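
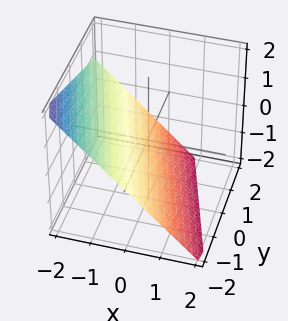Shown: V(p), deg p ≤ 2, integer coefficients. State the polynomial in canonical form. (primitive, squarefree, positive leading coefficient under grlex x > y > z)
1. deg p = 1.
2. From the axis intercepts and sections: it meets the y-axis at y = -2 (among the integer gridlines).
3. The integer polynomial consistent with all of this is the stated p.

3*x + y + 3*z + 2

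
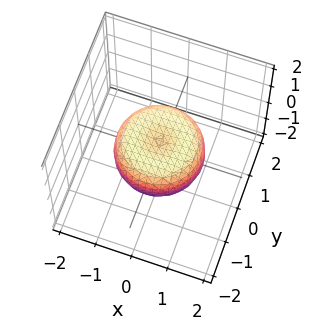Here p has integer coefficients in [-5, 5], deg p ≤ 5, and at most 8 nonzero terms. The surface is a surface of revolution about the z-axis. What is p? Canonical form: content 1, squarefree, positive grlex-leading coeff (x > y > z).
1. Degree: the shape is more complex than any degree-3 surface, so deg p = 4.
2. Symmetries: the z-axis is an axis of rotation, so x and y enter only as x² + y².
3. Checking where it meets the axes: a circular section at z = 0 has radius between 1 and 2.
4. Fitting integer coefficients to these (and the overall shape) gives p.

2*x^4 + 4*x^2*y^2 + 2*y^4 - 2*x^2 - 2*y^2 + 3*z^2 - 1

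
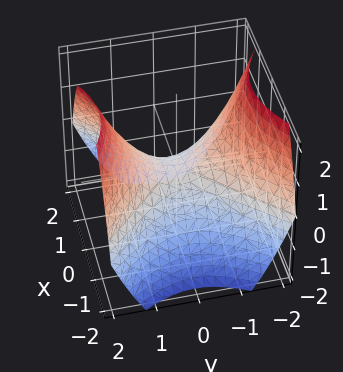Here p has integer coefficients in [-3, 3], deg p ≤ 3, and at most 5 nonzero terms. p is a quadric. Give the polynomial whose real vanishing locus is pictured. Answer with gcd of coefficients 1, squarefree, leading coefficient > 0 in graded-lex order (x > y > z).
2*x^2 - 2*y^2 + 3*z

First, deg p = 2.
Then, symmetries: it's symmetric under y → −y, forcing even powers of y; it's symmetric under x → −x, forcing even powers of x.
Then, against the integer gridlines: one x-axis crossing is at x = 0; it crosses the z-axis at the gridline z = 0.
Finally, the integer polynomial consistent with all of this is the stated p.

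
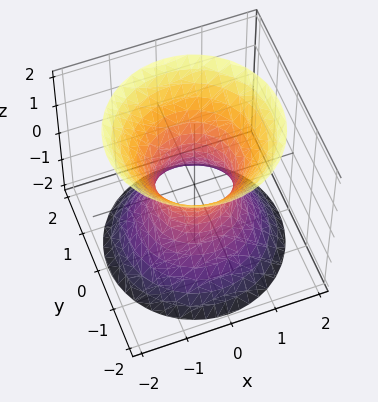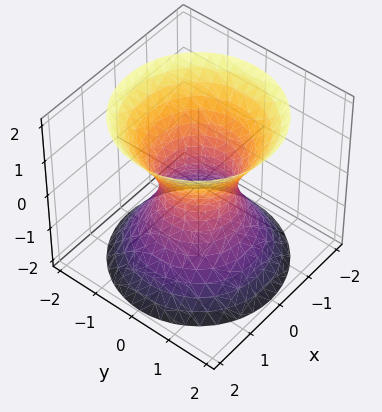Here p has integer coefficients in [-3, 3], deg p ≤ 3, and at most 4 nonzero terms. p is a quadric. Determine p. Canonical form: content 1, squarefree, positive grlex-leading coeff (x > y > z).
3*x^2 + 3*y^2 - 2*z^2 - 2

First, degree: one connected sheet with a waist; a quadric, so deg p = 2.
Then, symmetries: mirror symmetry z ↦ −z ⇒ only even powers of z; the z-axis is an axis of rotation, so x and y enter only as x² + y².
Next, from the axis intercepts and sections: a circular section at z = 1 has radius between 1 and 2; it misses every integer gridline on the z-axis.
Finally, solving for integer coefficients yields p as stated.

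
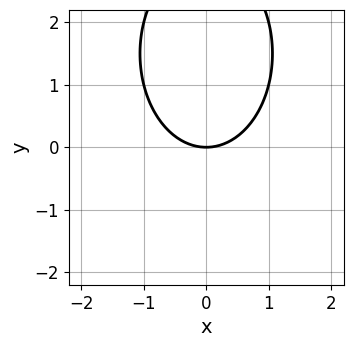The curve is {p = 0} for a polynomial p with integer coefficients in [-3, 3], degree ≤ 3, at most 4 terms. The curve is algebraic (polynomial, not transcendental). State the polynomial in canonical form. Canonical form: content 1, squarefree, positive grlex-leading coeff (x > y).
2*x^2 + y^2 - 3*y

First, degree: the shape is more complex than any degree-1 curve, so deg p = 2.
Next, symmetries: mirror symmetry x ↦ −x ⇒ only even powers of x.
Then, observable constraints: it meets the y-axis at y = 0 (among the integer gridlines); it crosses the x-axis at the gridline x = 0.
Finally, together with the visible shape, these determine p as stated.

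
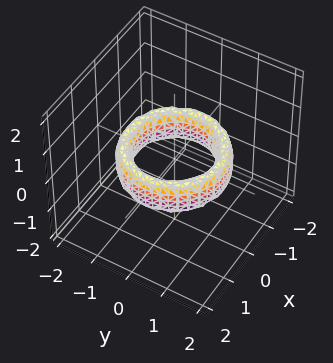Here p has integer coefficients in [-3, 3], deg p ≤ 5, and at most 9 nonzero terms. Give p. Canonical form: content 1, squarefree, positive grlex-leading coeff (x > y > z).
(a) The degree is 4 — a generic line meets the surface in up to 4 points.
(b) Symmetries: rotational symmetry about the z-axis ⇒ p depends on x, y only through x² + y².
(c) Observable constraints: among the integer gridlines, it crosses the x-axis at x ∈ {-1, 1}; no z-intercept at any integer in the box; a circular section at z = 0 has radius exactly 1.
(d) Fitting integer coefficients to these (and the overall shape) gives p.

x^4 + 2*x^2*y^2 + y^4 - 3*x^2 - 3*y^2 + z^2 + 2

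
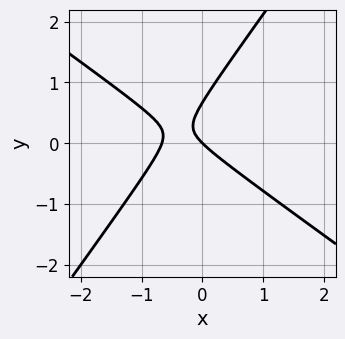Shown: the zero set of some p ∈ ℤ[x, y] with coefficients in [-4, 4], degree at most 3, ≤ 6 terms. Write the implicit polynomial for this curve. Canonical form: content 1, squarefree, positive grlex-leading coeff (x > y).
Degree: no degree-1 curve has this shape, so deg p = 2.
Against the integer gridlines: it meets the x-axis at x = 0 (among the integer gridlines); one y-axis crossing is at y = 0.
Assembling these constraints gives the stated polynomial.

3*x^2 + 2*x*y - 3*y^2 + 2*x + 2*y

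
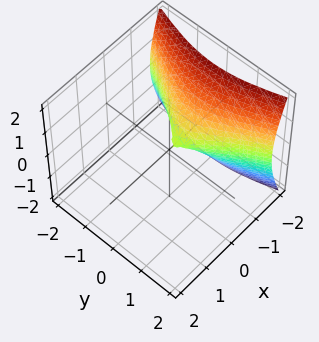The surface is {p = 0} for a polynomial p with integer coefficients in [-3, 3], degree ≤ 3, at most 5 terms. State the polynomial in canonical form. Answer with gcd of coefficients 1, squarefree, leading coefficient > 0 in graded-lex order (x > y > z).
(a) Degree: a generic line meets the surface in up to 3 points, so deg p = 3.
(b) Against the integer gridlines: it meets the y-axis at y = 0 (among the integer gridlines); it meets the z-axis at z = 0 (among the integer gridlines).
(c) Solving for integer coefficients yields p as stated.

x^3 + y^2 + z^2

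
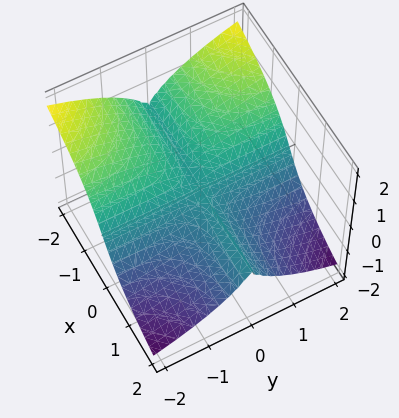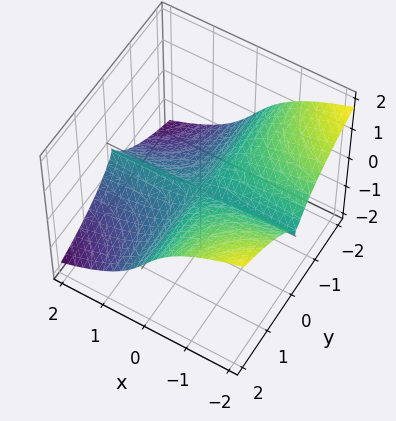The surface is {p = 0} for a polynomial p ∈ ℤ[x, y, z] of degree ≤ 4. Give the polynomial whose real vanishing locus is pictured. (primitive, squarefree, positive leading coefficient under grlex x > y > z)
3*x*y^2 + 2*y^2*z + 3*z^3

1. Degree: no degree-2 surface has this shape, so deg p = 3.
2. From the axis intercepts and sections: every point of the y-axis in the box is on the surface; it meets the z-axis at z = 0 (among the integer gridlines); the visible x-axis segment lies entirely on the surface.
3. These observations pin down the coefficients.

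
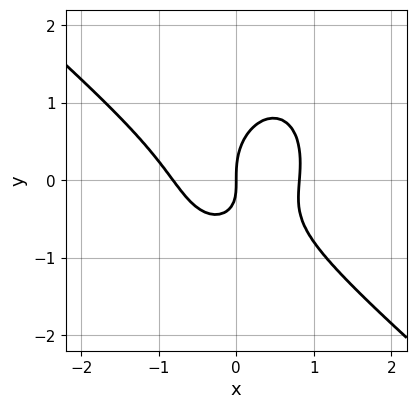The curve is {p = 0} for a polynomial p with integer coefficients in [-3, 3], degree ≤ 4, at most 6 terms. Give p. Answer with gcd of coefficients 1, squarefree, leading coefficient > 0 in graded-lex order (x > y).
1. deg p = 3. A generic line meets the curve in up to 3 points.
2. Observable constraints: it crosses the x-axis at the gridline x = 0; it meets the y-axis at y = 0 (among the integer gridlines).
3. The integer polynomial consistent with all of this is the stated p.

3*x^3 + 2*x^2*y + 2*y^3 - 2*x*y - 2*x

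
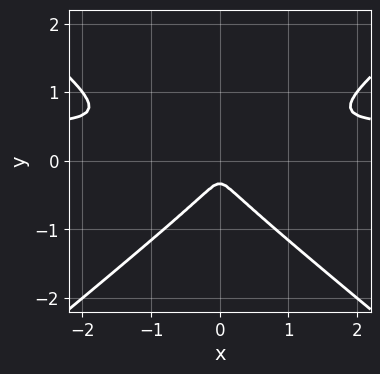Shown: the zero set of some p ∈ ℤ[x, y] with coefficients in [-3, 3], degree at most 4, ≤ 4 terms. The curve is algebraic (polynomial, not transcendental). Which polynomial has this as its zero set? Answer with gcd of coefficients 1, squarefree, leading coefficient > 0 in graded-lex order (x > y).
2*x^2*y - 3*y^3 - x^2 - y^2

1. deg p = 3.
2. Symmetries: it's symmetric under x → −x, forcing even powers of x.
3. Fitting integer coefficients to these (and the overall shape) gives p.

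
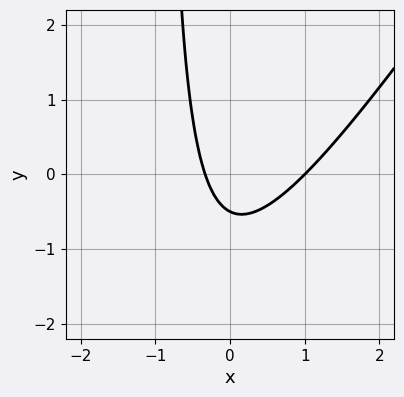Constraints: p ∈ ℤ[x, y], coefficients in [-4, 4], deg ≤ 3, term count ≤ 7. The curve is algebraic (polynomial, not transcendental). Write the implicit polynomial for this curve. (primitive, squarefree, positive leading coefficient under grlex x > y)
(a) The degree is 2 — the shape is more complex than any degree-1 curve.
(b) Against the integer gridlines: one x-axis crossing is at x = 1.
(c) Solving for integer coefficients yields p as stated.

3*x^2 - 2*x*y - 2*x - 2*y - 1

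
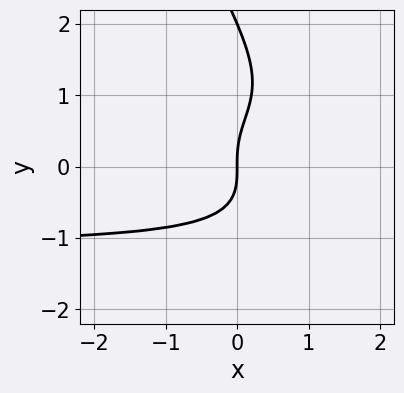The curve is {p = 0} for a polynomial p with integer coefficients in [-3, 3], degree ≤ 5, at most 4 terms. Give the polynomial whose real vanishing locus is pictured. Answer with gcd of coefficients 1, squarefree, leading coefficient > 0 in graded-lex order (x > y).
2*x*y^3 + y^4 - 2*y^3 + 3*x

1. Degree: a generic line meets the curve in up to 4 points, so deg p = 4.
2. From the visible intercepts: one x-axis crossing is at x = 0; among the integer gridlines, it crosses the y-axis at y ∈ {0, 2}.
3. These observations pin down the coefficients.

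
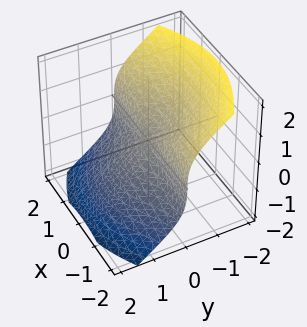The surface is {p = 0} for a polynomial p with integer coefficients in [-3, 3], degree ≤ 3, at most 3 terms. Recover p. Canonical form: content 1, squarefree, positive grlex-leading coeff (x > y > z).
x^2*y + y^3 + z^3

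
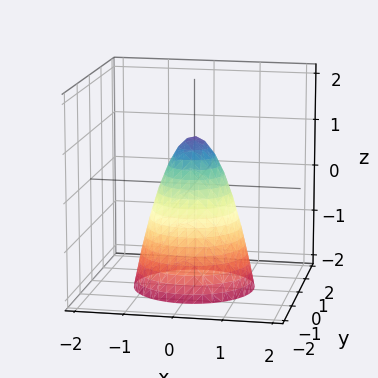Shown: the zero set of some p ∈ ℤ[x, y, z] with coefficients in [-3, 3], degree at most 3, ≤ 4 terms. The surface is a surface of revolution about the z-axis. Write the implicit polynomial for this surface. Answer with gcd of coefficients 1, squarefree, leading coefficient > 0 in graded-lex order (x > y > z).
2*x^2 + 2*y^2 + z - 1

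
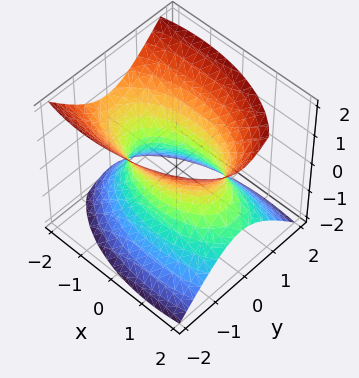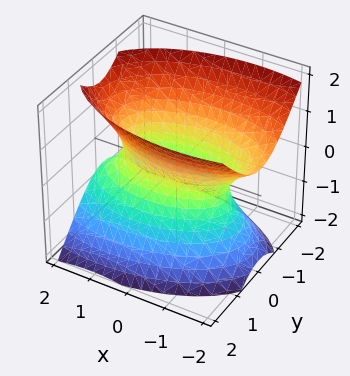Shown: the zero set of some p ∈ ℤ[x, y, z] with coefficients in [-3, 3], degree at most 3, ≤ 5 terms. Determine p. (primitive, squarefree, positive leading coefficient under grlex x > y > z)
(a) deg p = 2.
(b) From the visible intercepts: the surface avoids every integer z-axis point in the box.
(c) Putting this together gives p.

x^2 + x*z + 3*y^2 - 2*z^2 - 2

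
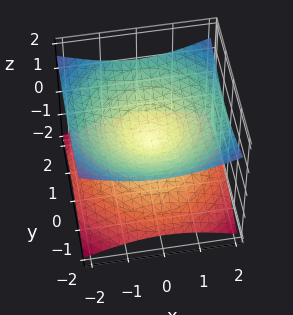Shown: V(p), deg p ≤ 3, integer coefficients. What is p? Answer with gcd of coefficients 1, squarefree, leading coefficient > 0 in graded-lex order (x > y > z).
1. The degree is 2 — a double cone through the origin; a quadric.
2. Symmetries: it's symmetric under z → −z, forcing even powers of z; the z-axis is an axis of rotation, so x and y enter only as x² + y².
3. Reading off the gridlines: one y-axis crossing is at y = 0; it crosses the z-axis at the gridline z = 0; it crosses the x-axis at the gridline x = 0.
4. Solving for integer coefficients yields p as stated.

x^2 + y^2 - 3*z^2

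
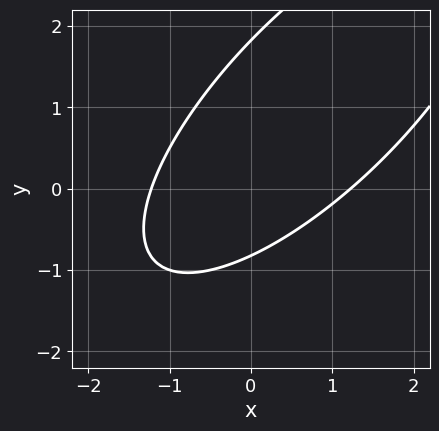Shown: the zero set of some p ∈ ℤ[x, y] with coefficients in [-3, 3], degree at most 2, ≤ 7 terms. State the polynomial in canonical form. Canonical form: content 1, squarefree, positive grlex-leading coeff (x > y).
(a) The degree is 2 — no degree-1 curve has this shape.
(b) Putting this together gives p.

2*x^2 - 3*x*y + 2*y^2 - 2*y - 3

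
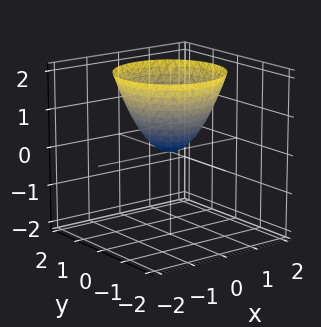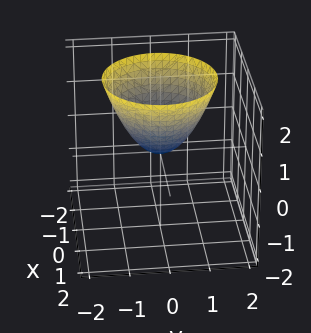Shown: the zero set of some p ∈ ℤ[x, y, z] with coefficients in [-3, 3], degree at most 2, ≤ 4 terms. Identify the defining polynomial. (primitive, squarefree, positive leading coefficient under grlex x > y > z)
x^2 + y^2 - z

(a) The degree is 2 — a paraboloid; a quadric.
(b) Symmetries: rotational symmetry about the z-axis ⇒ p depends on x, y only through x² + y².
(c) Observable constraints: a circular section at z = 2 has radius between 1 and 2; one z-axis crossing is at z = 0; it meets the y-axis at y = 0 (among the integer gridlines).
(d) Matching integer coefficients to the picture gives p.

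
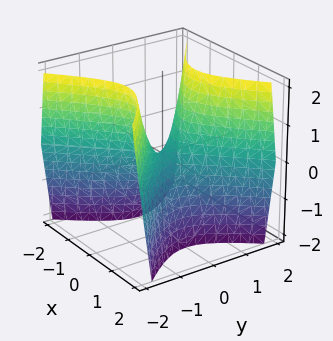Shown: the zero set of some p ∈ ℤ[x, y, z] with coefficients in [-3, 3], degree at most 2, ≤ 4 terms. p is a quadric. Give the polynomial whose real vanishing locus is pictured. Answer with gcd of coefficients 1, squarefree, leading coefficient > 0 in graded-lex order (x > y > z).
1. Degree: a saddle surface; a quadric, so deg p = 2.
2. Symmetries: mirror symmetry y ↦ −y ⇒ only even powers of y; mirror symmetry x ↦ −x ⇒ only even powers of x.
3. From the visible intercepts: it meets the y-axis at y = 0 (among the integer gridlines); one z-axis crossing is at z = 0; it crosses the x-axis at the gridline x = 0.
4. The integer polynomial consistent with all of this is the stated p.

2*x^2 - 2*y^2 + z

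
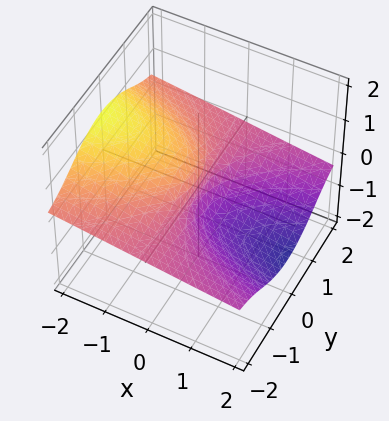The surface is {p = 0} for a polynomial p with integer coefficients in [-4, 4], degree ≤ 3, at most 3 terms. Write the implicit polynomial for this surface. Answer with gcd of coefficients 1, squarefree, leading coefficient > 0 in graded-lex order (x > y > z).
Degree: no degree-2 surface has this shape, so deg p = 3.
Observable constraints: the visible y-axis segment lies entirely on the surface; one x-axis crossing is at x = 0.
Assembling these constraints gives the stated polynomial.

3*y^2*z + 3*z^3 + 2*x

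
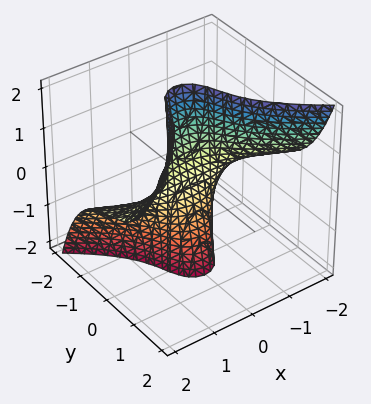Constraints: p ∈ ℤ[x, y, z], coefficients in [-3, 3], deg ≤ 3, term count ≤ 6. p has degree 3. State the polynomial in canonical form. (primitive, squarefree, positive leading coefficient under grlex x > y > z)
3*x^2*z - 3*y^3 - 3*y - z

First, the degree is 3 — no degree-2 surface has this shape.
Next, from the axis intercepts and sections: it meets the y-axis at y = 0 (among the integer gridlines); the visible x-axis segment lies entirely on the surface.
Finally, putting this together gives p.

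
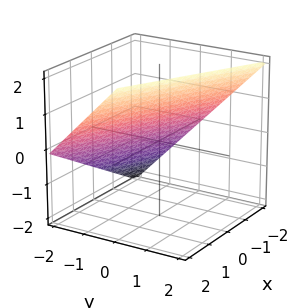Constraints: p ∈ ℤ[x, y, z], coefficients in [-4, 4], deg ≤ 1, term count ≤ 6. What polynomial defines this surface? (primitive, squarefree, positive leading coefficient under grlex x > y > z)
Degree: every cross-section is a straight line — this is a plane, so deg p = 1.
Against the integer gridlines: it meets the x-axis at x = -2 (among the integer gridlines); it crosses the z-axis at the gridline z = 1; it meets the y-axis at y = -1 (among the integer gridlines).
These observations pin down the coefficients.

x + 2*y - 2*z + 2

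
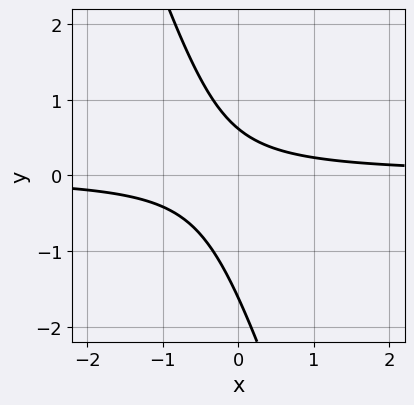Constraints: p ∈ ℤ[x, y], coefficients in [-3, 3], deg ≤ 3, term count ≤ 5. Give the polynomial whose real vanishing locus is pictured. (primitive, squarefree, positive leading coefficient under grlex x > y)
3*x*y + y^2 + y - 1

(a) Degree: the shape is more complex than any degree-1 curve, so deg p = 2.
(b) From the visible intercepts: the curve avoids every integer x-axis point in the box.
(c) Solving for integer coefficients yields p as stated.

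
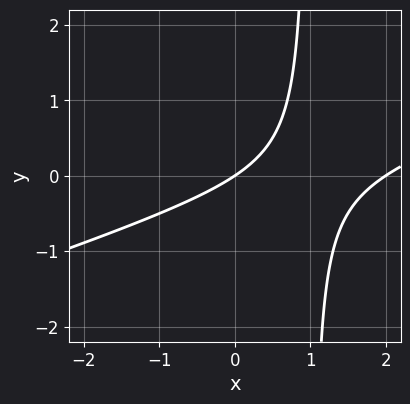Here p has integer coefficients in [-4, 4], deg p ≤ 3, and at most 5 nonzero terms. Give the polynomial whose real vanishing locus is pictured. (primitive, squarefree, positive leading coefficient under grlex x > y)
Degree: the shape is more complex than any degree-1 curve, so deg p = 2.
Observable constraints: among the integer gridlines, it crosses the x-axis at x ∈ {0, 2}; it crosses the y-axis at the gridline y = 0.
Putting this together gives p.

x^2 - 3*x*y - 2*x + 3*y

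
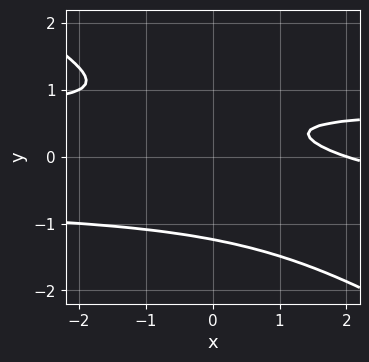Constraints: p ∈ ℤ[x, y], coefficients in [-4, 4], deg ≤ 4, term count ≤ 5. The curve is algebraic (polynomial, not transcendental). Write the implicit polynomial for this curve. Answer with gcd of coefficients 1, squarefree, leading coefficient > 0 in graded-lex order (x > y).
2*x*y^2 + 3*y^3 - x - 3*y + 2

First, the degree is 3 — a generic line meets the curve in up to 3 points.
Then, from the axis intercepts and sections: it meets the x-axis at x = 2 (among the integer gridlines).
Finally, assembling these constraints gives the stated polynomial.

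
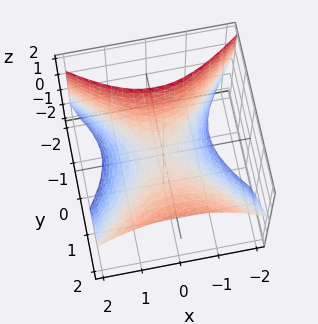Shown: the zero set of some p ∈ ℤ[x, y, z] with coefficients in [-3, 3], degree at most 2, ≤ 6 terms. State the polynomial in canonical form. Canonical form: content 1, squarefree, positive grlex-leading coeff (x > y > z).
1. The degree is 2 — the shape is more complex than any degree-1 surface.
2. Checking where it meets the axes: it meets the x-axis at x = 0 (among the integer gridlines); it meets the z-axis at z = 0 (among the integer gridlines); it crosses the y-axis at the gridline y = 0.
3. Assembling these constraints gives the stated polynomial.

2*x^2 - 2*y^2 + 2*y*z + 3*z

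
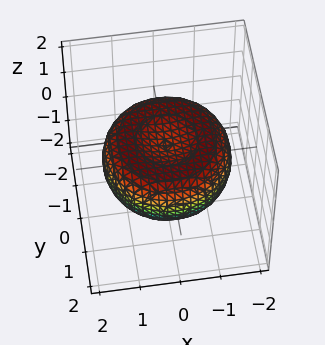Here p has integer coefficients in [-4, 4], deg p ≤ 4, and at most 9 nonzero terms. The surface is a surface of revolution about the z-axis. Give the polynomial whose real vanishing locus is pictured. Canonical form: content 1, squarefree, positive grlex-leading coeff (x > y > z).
(a) Degree: a generic line meets the surface in up to 4 points, so deg p = 4.
(b) By symmetry, the z-axis is an axis of rotation, so x and y enter only as x² + y².
(c) Checking where it meets the axes: a circular section at z = 0 has radius between 1 and 2.
(d) Assembling these constraints gives the stated polynomial.

x^4 + 2*x^2*y^2 + y^4 - 2*x^2 - 2*y^2 + 3*z^2 - 1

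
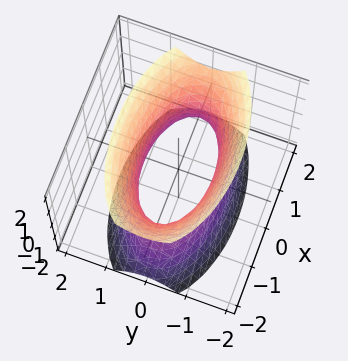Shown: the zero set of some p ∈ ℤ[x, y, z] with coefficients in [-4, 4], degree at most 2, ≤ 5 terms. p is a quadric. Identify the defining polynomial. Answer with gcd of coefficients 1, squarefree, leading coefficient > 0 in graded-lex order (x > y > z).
x^2 + 3*y^2 - z^2 - 2

Degree: an hourglass — one-sheet hyperboloid; a quadric, so deg p = 2.
Symmetries: the z ↦ −z reflection is a symmetry, so z appears only in even powers; it's symmetric under y → −y, forcing even powers of y; it's symmetric under x → −x, forcing even powers of x.
Observable constraints: the surface avoids every integer z-axis point in the box.
Fitting integer coefficients to these (and the overall shape) gives p.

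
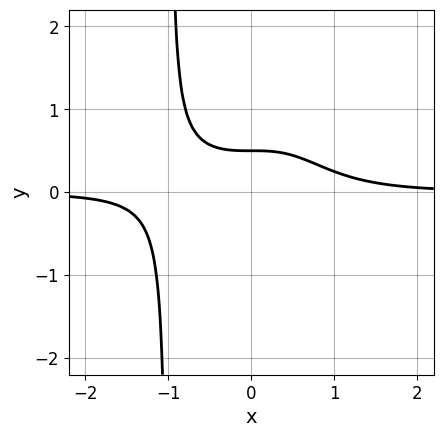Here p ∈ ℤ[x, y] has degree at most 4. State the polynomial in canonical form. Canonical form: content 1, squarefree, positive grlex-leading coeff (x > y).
2*x^3*y + 2*y - 1

First, degree: the shape is more complex than any degree-3 curve, so deg p = 4.
Then, checking where it meets the axes: it misses every integer gridline on the x-axis.
Finally, putting this together gives p.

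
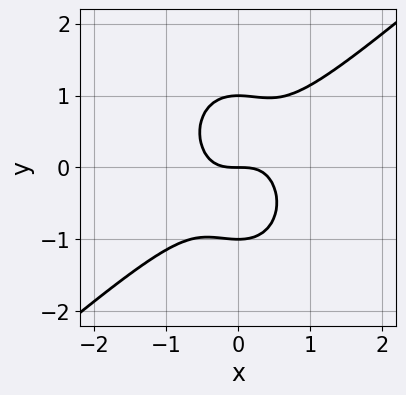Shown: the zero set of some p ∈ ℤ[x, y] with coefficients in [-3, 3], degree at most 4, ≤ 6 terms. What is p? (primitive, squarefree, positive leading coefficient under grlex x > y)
3*x^3 - 2*x^2*y - 2*y^3 + 2*y

The degree is 3 — a generic line meets the curve in up to 3 points.
Observable constraints: one x-axis crossing is at x = 0; among the integer gridlines, it crosses the y-axis at y ∈ {-1, 0, 1}.
The integer polynomial consistent with all of this is the stated p.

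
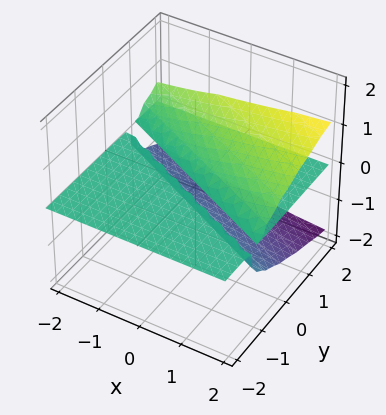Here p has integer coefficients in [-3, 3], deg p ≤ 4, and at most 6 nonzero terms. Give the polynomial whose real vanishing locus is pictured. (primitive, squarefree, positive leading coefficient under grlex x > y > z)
3*z^3 - x*z - 2*y*z + 2*z^2

The picture has 2 separate pieces. Treating them together as one polynomial.
Degree: the shape is more complex than any degree-2 surface, so deg p = 3.
Against the integer gridlines: every point of the x-axis in the box is on the surface; the visible y-axis segment lies entirely on the surface.
These observations pin down the coefficients.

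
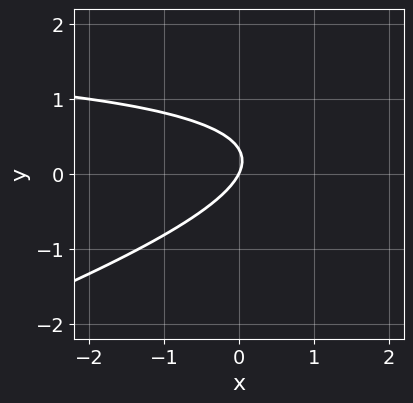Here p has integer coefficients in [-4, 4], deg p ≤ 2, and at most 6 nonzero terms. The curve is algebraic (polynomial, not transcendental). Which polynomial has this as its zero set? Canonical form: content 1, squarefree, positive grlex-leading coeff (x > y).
(a) Degree: no degree-1 curve has this shape, so deg p = 2.
(b) From the axis intercepts and sections: one y-axis crossing is at y = 0; one x-axis crossing is at x = 0.
(c) These observations pin down the coefficients.

x*y - 3*y^2 - 2*x + y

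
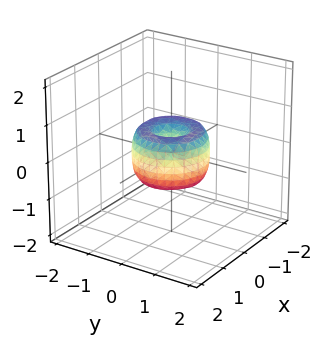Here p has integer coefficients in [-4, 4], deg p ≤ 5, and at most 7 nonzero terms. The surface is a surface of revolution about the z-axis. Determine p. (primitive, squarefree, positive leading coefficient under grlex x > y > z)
2*x^4 + 4*x^2*y^2 + 2*y^4 - 2*x^2 - 2*y^2 + z^2

First, deg p = 4.
Then, symmetries: the surface is invariant under rotation about z: p = q(x² + y², z).
Next, from the visible intercepts: it meets the z-axis at z = 0 (among the integer gridlines); a circular section at z = 0 has radius exactly 1; the x-axis gridline crossings are at x ∈ {-1, 0, 1}.
Finally, assembling these constraints gives the stated polynomial.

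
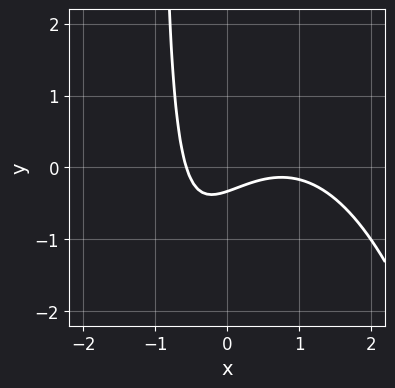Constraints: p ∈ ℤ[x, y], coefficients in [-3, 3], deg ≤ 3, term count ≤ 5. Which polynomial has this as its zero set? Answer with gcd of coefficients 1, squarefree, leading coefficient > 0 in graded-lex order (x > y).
2*x^3 - 2*x^2 + 3*x*y + 3*y + 1

First, deg p = 3. The shape is more complex than any degree-2 curve.
Finally, the integer polynomial consistent with all of this is the stated p.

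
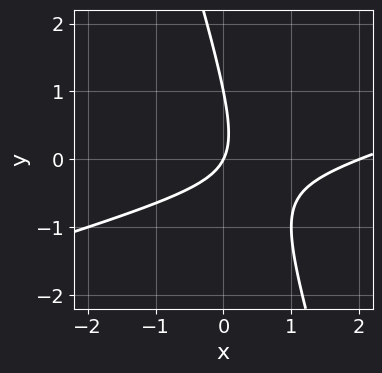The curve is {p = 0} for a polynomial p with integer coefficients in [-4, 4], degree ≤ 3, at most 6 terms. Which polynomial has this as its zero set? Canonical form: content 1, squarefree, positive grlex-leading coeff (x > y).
x^2 - 3*x*y - y^2 - 2*x + y

1. The degree is 2 — the shape is more complex than any degree-1 curve.
2. From the axis intercepts and sections: among the integer gridlines, it crosses the y-axis at y ∈ {0, 1}; the x-axis gridline crossings are at x ∈ {0, 2}.
3. Putting this together gives p.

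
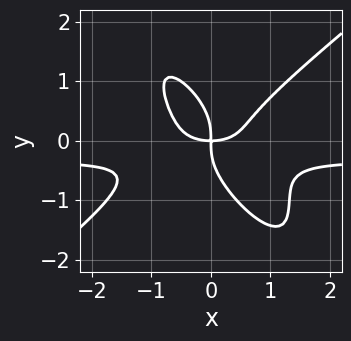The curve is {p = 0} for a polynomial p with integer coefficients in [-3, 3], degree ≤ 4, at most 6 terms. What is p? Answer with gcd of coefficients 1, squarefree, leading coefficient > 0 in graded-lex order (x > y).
3*x^3*y - 3*x*y^3 - 2*y^4 + x^3 - 2*x*y

First, deg p = 4. No degree-3 curve has this shape.
Then, reading off the gridlines: one y-axis crossing is at y = 0; one x-axis crossing is at x = 0.
Finally, assembling these constraints gives the stated polynomial.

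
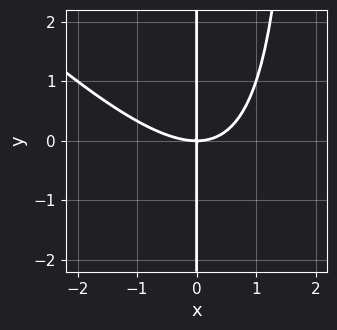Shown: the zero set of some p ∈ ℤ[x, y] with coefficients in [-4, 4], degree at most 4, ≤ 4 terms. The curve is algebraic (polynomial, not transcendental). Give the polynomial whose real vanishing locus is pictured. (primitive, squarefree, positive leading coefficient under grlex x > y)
x^3 + x^2*y - 2*x*y

(a) Degree: a generic line meets the curve in up to 3 points, so deg p = 3.
(b) Reading off the gridlines: the visible y-axis segment lies entirely on the curve; one x-axis crossing is at x = 0.
(c) These observations pin down the coefficients.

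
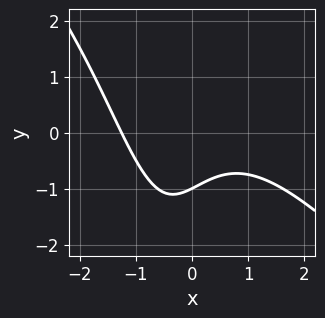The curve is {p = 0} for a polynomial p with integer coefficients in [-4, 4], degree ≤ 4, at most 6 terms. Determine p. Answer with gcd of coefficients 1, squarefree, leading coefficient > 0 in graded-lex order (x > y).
x^3 + x^2*y + x*y + 2*y + 2

(a) The degree is 3 — the shape is more complex than any degree-2 curve.
(b) Checking where it meets the axes: it crosses the y-axis at the gridline y = -1.
(c) Matching integer coefficients to the picture gives p.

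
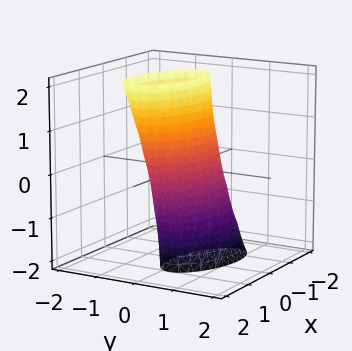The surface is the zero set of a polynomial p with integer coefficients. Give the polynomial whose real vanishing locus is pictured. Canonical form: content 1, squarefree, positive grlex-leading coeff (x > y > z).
x^2 + x*y + 3*y^2 + y*z - 1

Degree: a generic line meets the surface in up to 2 points, so deg p = 2.
From the axis intercepts and sections: it misses every integer gridline on the z-axis; the x-axis gridline crossings are at x ∈ {-1, 1}.
Fitting integer coefficients to these (and the overall shape) gives p.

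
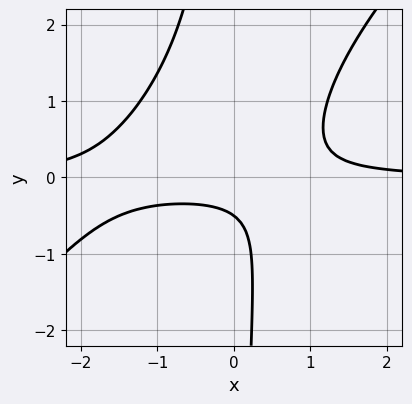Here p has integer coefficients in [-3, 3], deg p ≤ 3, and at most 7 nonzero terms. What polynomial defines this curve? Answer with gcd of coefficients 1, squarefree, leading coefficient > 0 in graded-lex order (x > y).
1. Degree: no degree-2 curve has this shape, so deg p = 3.
2. From the axis intercepts and sections: no x-intercept at any integer in the box.
3. Solving for integer coefficients yields p as stated.

2*x^2*y - 2*x*y^2 + 2*x*y - 2*y - 1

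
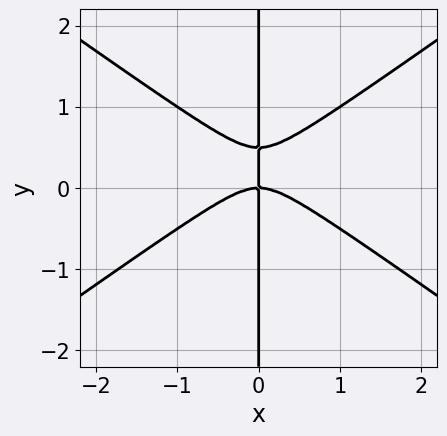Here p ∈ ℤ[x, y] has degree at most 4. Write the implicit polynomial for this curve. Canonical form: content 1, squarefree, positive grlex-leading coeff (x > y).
First, the degree is 3 — the shape is more complex than any degree-2 curve.
Next, from the axis intercepts and sections: every point of the y-axis in the box is on the curve; it crosses the x-axis at the gridline x = 0.
Finally, these observations pin down the coefficients.

x^3 - 2*x*y^2 + x*y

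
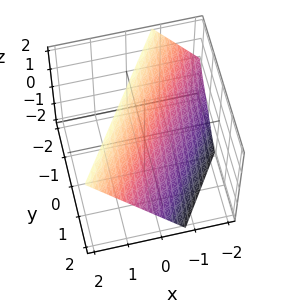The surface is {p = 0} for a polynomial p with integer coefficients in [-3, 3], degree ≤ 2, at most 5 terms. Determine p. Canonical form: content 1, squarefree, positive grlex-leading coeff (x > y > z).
3*x - 2*y - 2*z + 2

Degree: the surface is flat (a plane), so deg p = 1.
From the axis intercepts and sections: it crosses the z-axis at the gridline z = 1; one y-axis crossing is at y = 1.
Matching integer coefficients to the picture gives p.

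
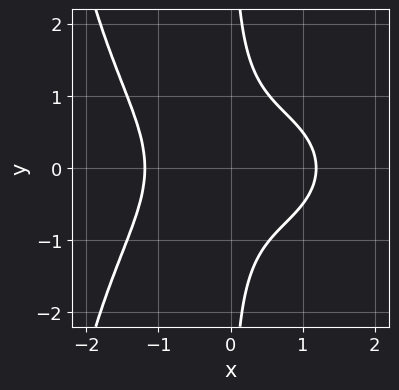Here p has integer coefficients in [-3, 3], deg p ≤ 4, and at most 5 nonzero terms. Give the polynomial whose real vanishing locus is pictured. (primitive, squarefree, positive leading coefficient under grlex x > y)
First, degree: a generic line meets the curve in up to 4 points, so deg p = 4.
Next, symmetries: it's symmetric under y → −y, forcing even powers of y.
Then, from the visible intercepts: it misses every integer gridline on the y-axis.
Finally, matching integer coefficients to the picture gives p.

x^4 + x^2*y^2 + 3*x*y^2 - 2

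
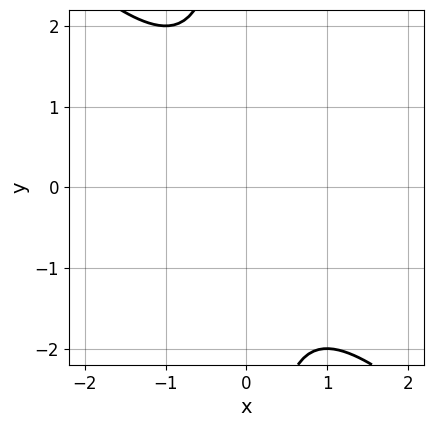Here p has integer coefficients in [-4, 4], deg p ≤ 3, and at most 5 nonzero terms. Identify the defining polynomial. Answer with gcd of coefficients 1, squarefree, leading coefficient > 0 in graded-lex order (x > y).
(a) The degree is 2 — the shape is more complex than any degree-1 curve.
(b) Observable constraints: the curve avoids every integer x-axis point in the box; no y-intercept at any integer in the box.
(c) Fitting integer coefficients to these (and the overall shape) gives p.

x^2 + x*y + 1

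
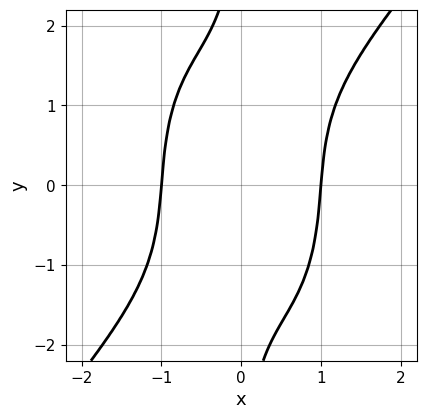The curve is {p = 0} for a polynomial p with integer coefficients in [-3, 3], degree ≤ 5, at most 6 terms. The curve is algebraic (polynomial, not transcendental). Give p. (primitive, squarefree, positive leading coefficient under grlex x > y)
(a) Degree: a generic line meets the curve in up to 4 points, so deg p = 4.
(b) From the axis intercepts and sections: among the integer gridlines, it crosses the x-axis at x ∈ {-1, 1}; the curve avoids every integer y-axis point in the box.
(c) Fitting integer coefficients to these (and the overall shape) gives p.

3*x^4 - x^3*y - x*y^3 - 3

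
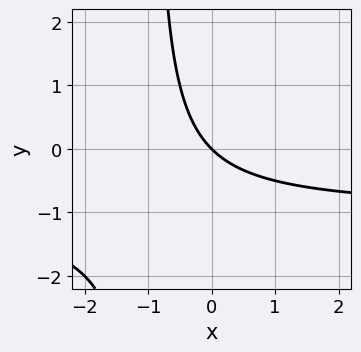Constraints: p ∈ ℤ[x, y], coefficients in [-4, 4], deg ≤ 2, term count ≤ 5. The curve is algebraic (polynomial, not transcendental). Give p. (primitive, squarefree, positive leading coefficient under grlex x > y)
x*y + x + y

1. The degree is 2 — a generic line meets the curve in up to 2 points.
2. Reading off the gridlines: it meets the y-axis at y = 0 (among the integer gridlines); one x-axis crossing is at x = 0.
3. The integer polynomial consistent with all of this is the stated p.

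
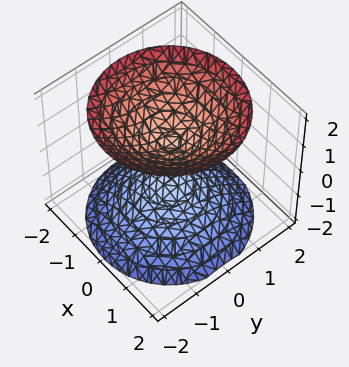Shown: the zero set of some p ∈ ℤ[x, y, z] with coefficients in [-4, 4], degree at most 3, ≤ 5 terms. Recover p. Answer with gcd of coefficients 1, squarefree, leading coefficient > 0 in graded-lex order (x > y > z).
First, there are 2 components.
Then, degree: two separate bowl-shaped sheets opening away from each other; a quadric, so deg p = 2.
Next, symmetries: rotational symmetry about the z-axis ⇒ p depends on x, y only through x² + y²; mirror symmetry z ↦ −z ⇒ only even powers of z.
Next, reading off the gridlines: no y-intercept at any integer in the box; a circular section at z = -1 has radius between 0 and 1.
Finally, putting this together gives p.

2*x^2 + 2*y^2 - 2*z^2 + 1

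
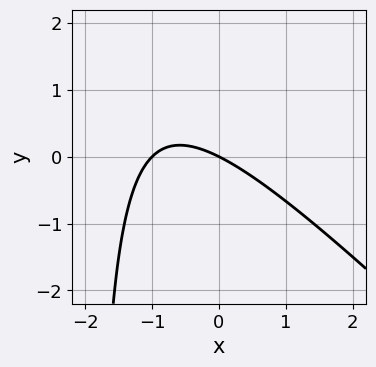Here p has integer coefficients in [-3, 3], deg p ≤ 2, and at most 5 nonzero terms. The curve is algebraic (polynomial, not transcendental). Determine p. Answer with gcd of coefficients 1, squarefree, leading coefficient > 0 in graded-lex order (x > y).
First, deg p = 2. No degree-1 curve has this shape.
Next, from the axis intercepts and sections: among the integer gridlines, it crosses the x-axis at x ∈ {-1, 0}; it crosses the y-axis at the gridline y = 0.
Finally, assembling these constraints gives the stated polynomial.

x^2 + x*y + x + 2*y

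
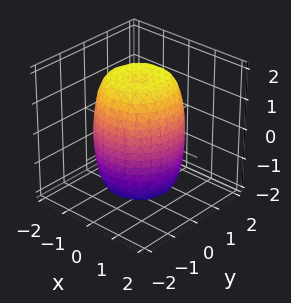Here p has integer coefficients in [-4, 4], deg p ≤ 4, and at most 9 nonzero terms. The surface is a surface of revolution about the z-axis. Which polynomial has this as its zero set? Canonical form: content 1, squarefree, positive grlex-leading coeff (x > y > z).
2*x^4 + 4*x^2*y^2 + 2*y^4 - 2*x^2 - 2*y^2 + z^2 - 3

First, the degree is 4 — no degree-3 surface has this shape.
Next, symmetry: the z-axis is an axis of rotation, so x and y enter only as x² + y².
Then, observable constraints: a circular section at z = 0 has radius between 1 and 2.
Finally, these observations pin down the coefficients.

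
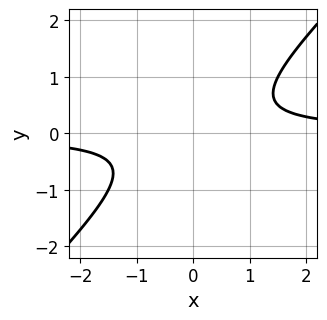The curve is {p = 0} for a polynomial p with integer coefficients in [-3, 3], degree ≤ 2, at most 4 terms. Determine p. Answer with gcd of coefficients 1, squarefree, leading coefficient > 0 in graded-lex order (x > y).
1. deg p = 2. The shape is more complex than any degree-1 curve.
2. Reading off the gridlines: the curve avoids every integer y-axis point in the box; no x-intercept at any integer in the box.
3. The integer polynomial consistent with all of this is the stated p.

2*x*y - 2*y^2 - 1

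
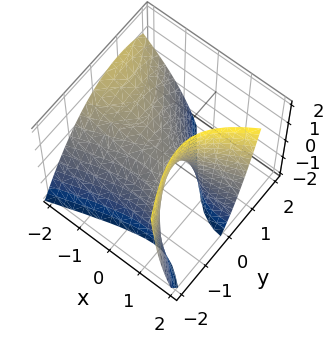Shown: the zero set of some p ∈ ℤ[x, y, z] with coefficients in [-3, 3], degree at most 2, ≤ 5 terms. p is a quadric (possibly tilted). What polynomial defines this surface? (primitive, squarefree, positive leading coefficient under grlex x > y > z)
x^2 - 2*x*y + 2*x*z - 2*y^2 - 2*z

First, the degree is 2 — a generic line meets the surface in up to 2 points.
Next, against the integer gridlines: it crosses the x-axis at the gridline x = 0; it crosses the y-axis at the gridline y = 0; it meets the z-axis at z = 0 (among the integer gridlines).
Finally, the integer polynomial consistent with all of this is the stated p.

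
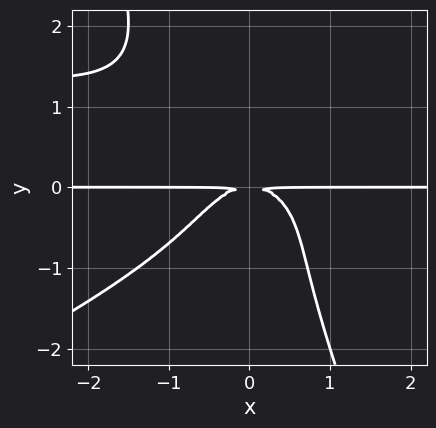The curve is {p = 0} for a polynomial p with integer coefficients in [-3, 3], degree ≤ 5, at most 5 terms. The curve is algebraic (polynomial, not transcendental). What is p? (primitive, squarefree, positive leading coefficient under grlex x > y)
1. Degree: the shape is more complex than any degree-3 curve, so deg p = 4.
2. From the visible intercepts: the visible x-axis segment lies entirely on the curve.
3. Together with the visible shape, these determine p as stated.

x^2*y^2 - 2*x*y^3 - y^4 - 2*x^2*y - 2*y^2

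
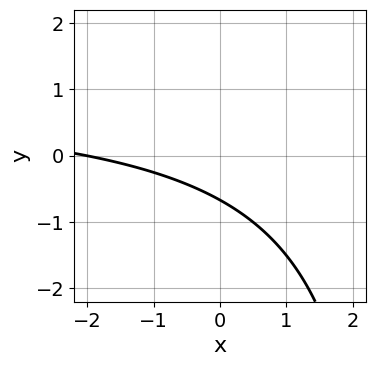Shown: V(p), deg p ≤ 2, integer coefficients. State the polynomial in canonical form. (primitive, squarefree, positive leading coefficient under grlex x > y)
Degree: a generic line meets the curve in up to 2 points, so deg p = 2.
From the axis intercepts and sections: it meets the x-axis at x = -2 (among the integer gridlines).
Assembling these constraints gives the stated polynomial.

x*y - x - 3*y - 2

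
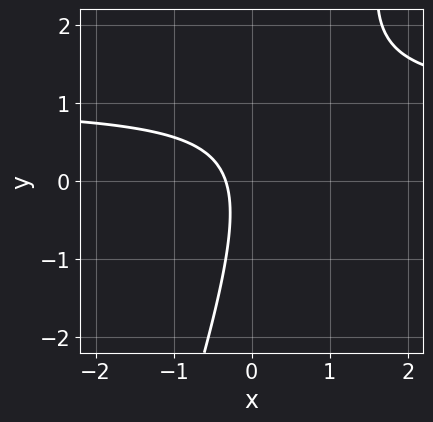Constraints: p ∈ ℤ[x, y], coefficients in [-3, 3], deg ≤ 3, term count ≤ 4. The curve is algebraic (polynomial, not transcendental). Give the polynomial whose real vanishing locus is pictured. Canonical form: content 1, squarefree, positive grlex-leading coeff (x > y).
First, degree: the shape is more complex than any degree-1 curve, so deg p = 2.
Then, from the visible intercepts: no y-intercept at any integer in the box.
Finally, the integer polynomial consistent with all of this is the stated p.

3*x*y - y^2 - 3*x - 1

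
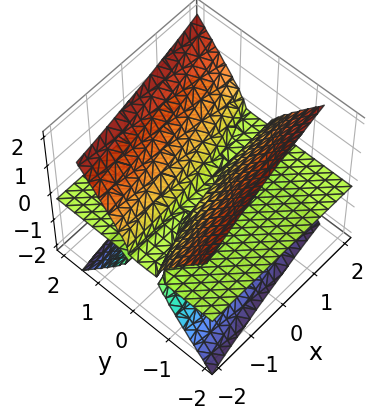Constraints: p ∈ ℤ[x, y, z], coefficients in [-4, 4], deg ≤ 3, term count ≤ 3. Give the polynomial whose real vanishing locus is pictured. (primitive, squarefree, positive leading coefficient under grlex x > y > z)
(a) The picture has 3 separate pieces. They look like related sheets of one shape, so recover p as a whole.
(b) The degree is 3 — no degree-2 surface has this shape.
(c) Against the integer gridlines: the visible y-axis segment lies entirely on the surface; every point of the x-axis in the box is on the surface; it crosses the z-axis at the gridline z = 0.
(d) Solving for integer coefficients yields p as stated.

x*y*z - 3*y^2*z + 2*z^3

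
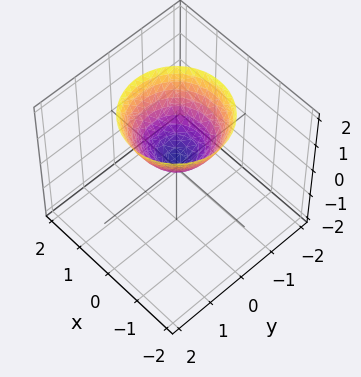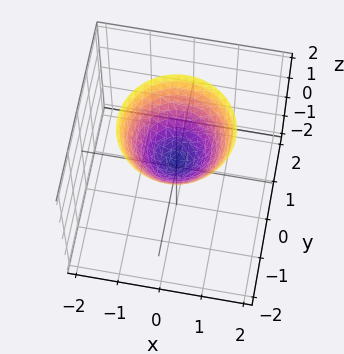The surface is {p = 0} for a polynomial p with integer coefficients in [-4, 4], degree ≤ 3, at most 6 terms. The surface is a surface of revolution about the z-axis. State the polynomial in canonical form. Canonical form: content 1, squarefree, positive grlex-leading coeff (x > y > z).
(a) Degree: no degree-1 surface has this shape, so deg p = 2.
(b) Symmetries: rotational symmetry about the z-axis ⇒ p depends on x, y only through x² + y².
(c) From the visible intercepts: no x-intercept at any integer in the box; the surface avoids every integer y-axis point in the box; a circular section at z = 2 has radius between 1 and 2.
(d) Matching integer coefficients to the picture gives p.

3*x^2 + 3*y^2 - 3*z + 1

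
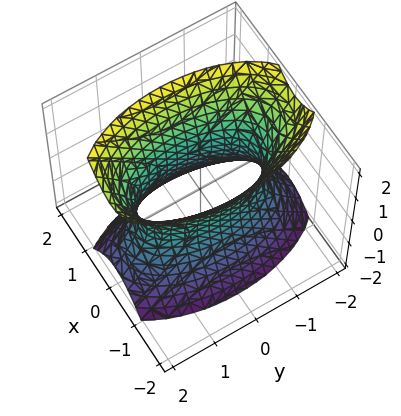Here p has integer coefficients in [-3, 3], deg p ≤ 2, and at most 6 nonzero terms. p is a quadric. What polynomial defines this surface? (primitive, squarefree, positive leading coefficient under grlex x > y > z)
(a) Degree: one connected sheet with a waist; a quadric, so deg p = 2.
(b) Symmetries: mirror symmetry y ↦ −y ⇒ only even powers of y; the x ↦ −x reflection is a symmetry, so x appears only in even powers; it's symmetric under z → −z, forcing even powers of z.
(c) Observable constraints: it misses every integer gridline on the z-axis.
(d) Assembling these constraints gives the stated polynomial.

3*x^2 + y^2 - z^2 - 2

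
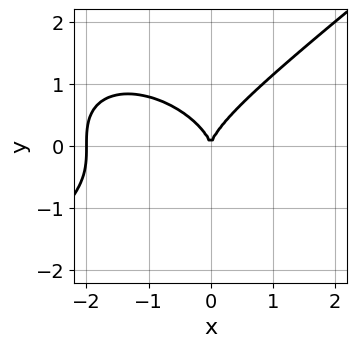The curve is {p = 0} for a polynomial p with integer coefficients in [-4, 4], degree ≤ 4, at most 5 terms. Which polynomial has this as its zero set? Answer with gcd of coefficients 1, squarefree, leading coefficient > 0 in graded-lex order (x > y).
First, degree: the shape is more complex than any degree-2 curve, so deg p = 3.
Then, against the integer gridlines: one y-axis crossing is at y = 0; among the integer gridlines, it crosses the x-axis at x ∈ {-2, 0}.
Finally, fitting integer coefficients to these (and the overall shape) gives p.

x^3 - 2*y^3 + 2*x^2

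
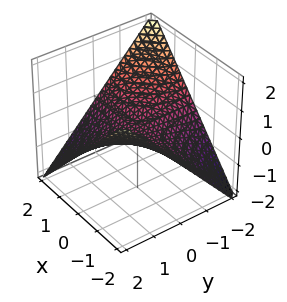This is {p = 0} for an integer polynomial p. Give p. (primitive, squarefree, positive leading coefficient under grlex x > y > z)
x*y + 2*z

1. deg p = 2. A hyperbolic paraboloid; a quadric.
2. Reading off the gridlines: the visible x-axis segment lies entirely on the surface; every point of the y-axis in the box is on the surface; it crosses the z-axis at the gridline z = 0.
3. Matching integer coefficients to the picture gives p.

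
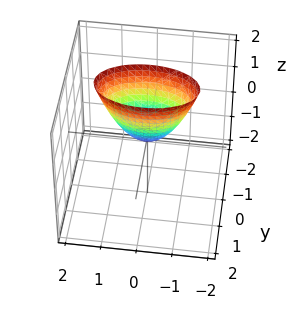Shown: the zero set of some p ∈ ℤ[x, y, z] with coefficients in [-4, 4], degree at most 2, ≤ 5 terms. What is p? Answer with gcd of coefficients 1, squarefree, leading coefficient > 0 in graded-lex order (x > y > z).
1. deg p = 2. A paraboloid; a quadric.
2. Symmetries: the x ↦ −x reflection is a symmetry, so x appears only in even powers; mirror symmetry y ↦ −y ⇒ only even powers of y.
3. Against the integer gridlines: one y-axis crossing is at y = 0; it meets the z-axis at z = 0 (among the integer gridlines).
4. The integer polynomial consistent with all of this is the stated p.

x^2 + 3*y^2 - z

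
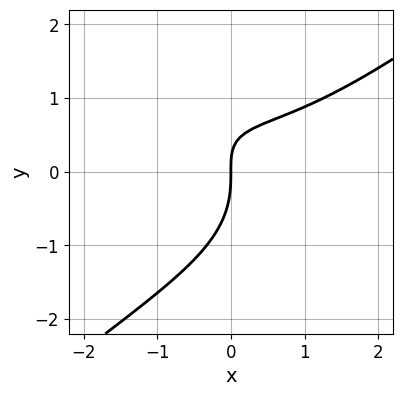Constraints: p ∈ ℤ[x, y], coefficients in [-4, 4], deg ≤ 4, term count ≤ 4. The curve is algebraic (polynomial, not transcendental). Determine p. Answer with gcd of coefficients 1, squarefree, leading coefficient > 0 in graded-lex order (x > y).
x^3 - 2*y^3 - 3*x*y + 3*x

The degree is 3 — no degree-2 curve has this shape.
Checking where it meets the axes: it meets the y-axis at y = 0 (among the integer gridlines); it crosses the x-axis at the gridline x = 0.
These observations pin down the coefficients.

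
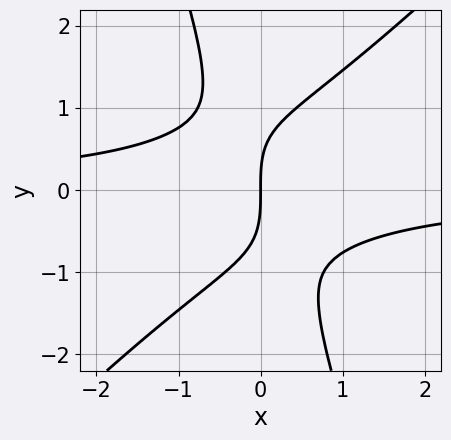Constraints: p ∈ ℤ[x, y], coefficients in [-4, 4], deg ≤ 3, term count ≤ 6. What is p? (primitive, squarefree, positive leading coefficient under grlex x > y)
3*x^2*y - 2*x*y^2 - y^3 + 3*x

(a) Degree: the shape is more complex than any degree-2 curve, so deg p = 3.
(b) Reading off the gridlines: it meets the x-axis at x = 0 (among the integer gridlines); it crosses the y-axis at the gridline y = 0.
(c) Putting this together gives p.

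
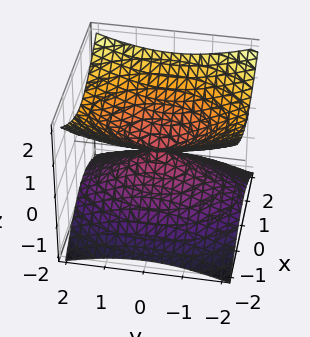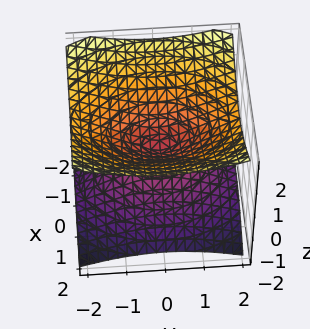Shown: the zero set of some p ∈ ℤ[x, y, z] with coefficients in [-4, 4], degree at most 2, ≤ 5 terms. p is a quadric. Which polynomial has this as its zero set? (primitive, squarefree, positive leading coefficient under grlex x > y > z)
The degree is 2 — two nappes meeting at a single point; a quadric.
Symmetries: the z ↦ −z reflection is a symmetry, so z appears only in even powers; mirror symmetry x ↦ −x ⇒ only even powers of x; it's symmetric under y → −y, forcing even powers of y.
Observable constraints: it crosses the z-axis at the gridline z = 0; one y-axis crossing is at y = 0; it crosses the x-axis at the gridline x = 0.
Assembling these constraints gives the stated polynomial.

2*x^2 + y^2 - 3*z^2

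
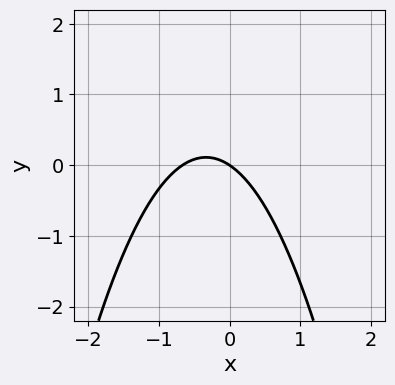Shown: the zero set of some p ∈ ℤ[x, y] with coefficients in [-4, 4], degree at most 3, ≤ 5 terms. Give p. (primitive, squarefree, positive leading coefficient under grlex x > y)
(a) deg p = 2. A generic line meets the curve in up to 2 points.
(b) Observable constraints: one y-axis crossing is at y = 0; it meets the x-axis at x = 0 (among the integer gridlines).
(c) Assembling these constraints gives the stated polynomial.

3*x^2 + 2*x + 3*y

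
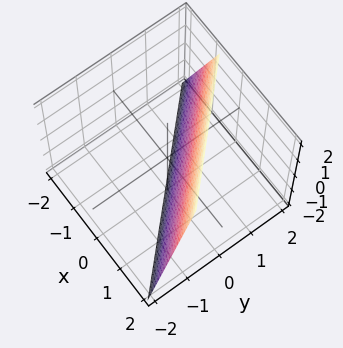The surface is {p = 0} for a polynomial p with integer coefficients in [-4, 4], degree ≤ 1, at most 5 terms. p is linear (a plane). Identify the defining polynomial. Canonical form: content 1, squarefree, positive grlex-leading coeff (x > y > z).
3*x + 3*y - z - 2

Degree: every cross-section is a straight line — this is a plane, so deg p = 1.
Against the integer gridlines: it meets the z-axis at z = -2 (among the integer gridlines).
Solving for integer coefficients yields p as stated.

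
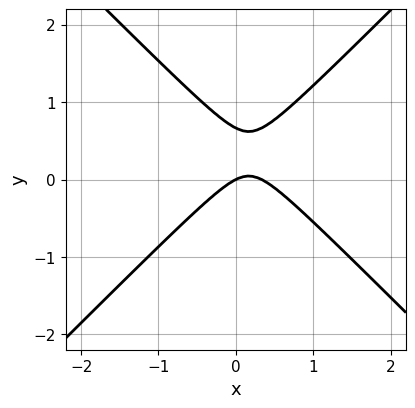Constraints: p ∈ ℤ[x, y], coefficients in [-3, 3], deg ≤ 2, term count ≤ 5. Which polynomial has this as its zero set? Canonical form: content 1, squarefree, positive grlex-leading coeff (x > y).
First, degree: the shape is more complex than any degree-1 curve, so deg p = 2.
Next, against the integer gridlines: one x-axis crossing is at x = 0; it crosses the y-axis at the gridline y = 0.
Finally, matching integer coefficients to the picture gives p.

3*x^2 - 3*y^2 - x + 2*y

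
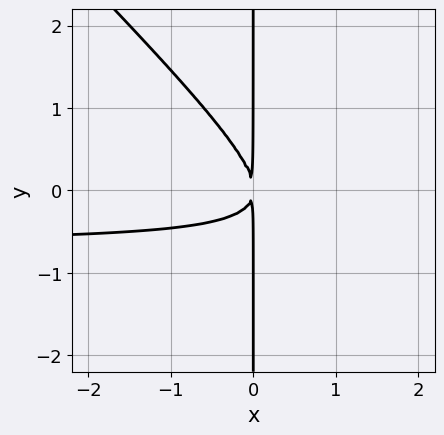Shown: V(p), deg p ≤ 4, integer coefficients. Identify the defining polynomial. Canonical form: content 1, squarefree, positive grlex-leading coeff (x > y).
The degree is 3 — no degree-2 curve has this shape.
Observable constraints: the visible y-axis segment lies entirely on the curve.
These observations pin down the coefficients.

3*x^2*y + 3*x*y^2 + 2*x^2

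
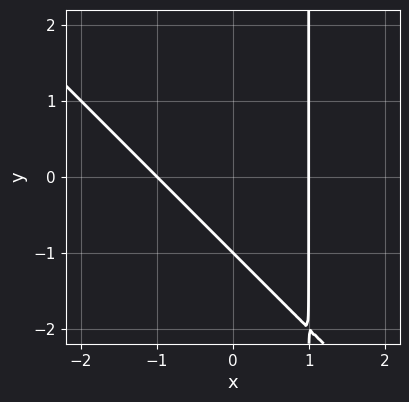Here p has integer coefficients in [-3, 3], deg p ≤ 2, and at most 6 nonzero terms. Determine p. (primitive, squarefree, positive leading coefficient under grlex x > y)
First, degree: the shape is more complex than any degree-1 curve, so deg p = 2.
Next, checking where it meets the axes: among the integer gridlines, it crosses the x-axis at x ∈ {-1, 1}; it meets the y-axis at y = -1 (among the integer gridlines).
Finally, matching integer coefficients to the picture gives p.

x^2 + x*y - y - 1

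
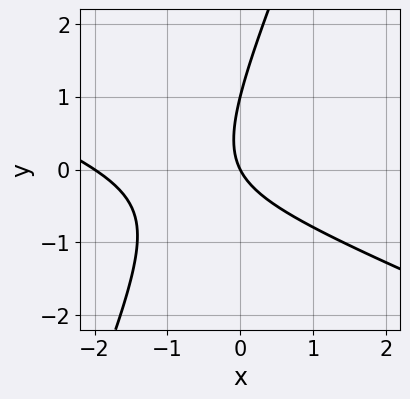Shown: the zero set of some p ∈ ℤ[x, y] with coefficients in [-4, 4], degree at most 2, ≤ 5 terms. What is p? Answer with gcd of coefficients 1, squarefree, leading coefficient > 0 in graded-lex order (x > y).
x^2 + 2*x*y - y^2 + 2*x + y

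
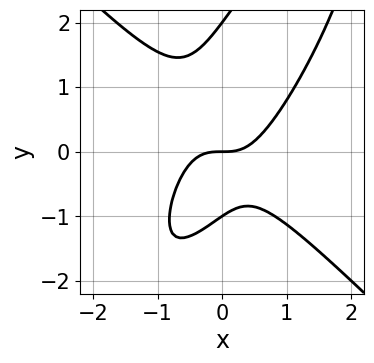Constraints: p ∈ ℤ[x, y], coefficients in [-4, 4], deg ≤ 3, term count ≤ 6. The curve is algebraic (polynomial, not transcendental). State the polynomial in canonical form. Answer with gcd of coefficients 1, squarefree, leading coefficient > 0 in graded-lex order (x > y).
3*x^3 - 2*x*y^2 + y^3 - y^2 - 2*y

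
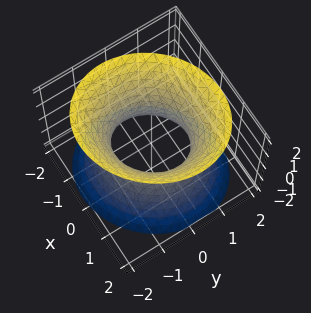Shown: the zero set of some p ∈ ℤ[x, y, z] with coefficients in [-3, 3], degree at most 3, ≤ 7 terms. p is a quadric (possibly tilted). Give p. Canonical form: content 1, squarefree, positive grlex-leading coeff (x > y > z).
3*x^2 - x*y + 3*y^2 - 2*z^2 - 3

deg p = 2.
Observable constraints: no z-intercept at any integer in the box; the y-axis gridline crossings are at y ∈ {-1, 1}.
Assembling these constraints gives the stated polynomial.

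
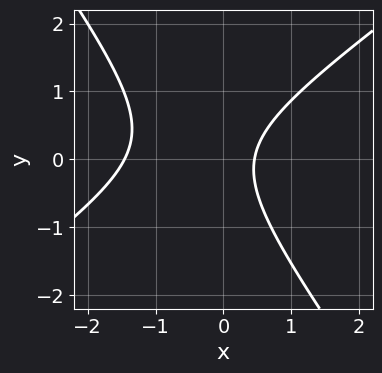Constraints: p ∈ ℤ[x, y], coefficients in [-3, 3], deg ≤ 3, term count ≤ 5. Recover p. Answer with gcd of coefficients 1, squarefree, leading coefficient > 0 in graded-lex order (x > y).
3*x^2 - 2*x*y - 3*y^2 + 3*x - 2

First, the degree is 2 — no degree-1 curve has this shape.
Then, from the visible intercepts: no y-intercept at any integer in the box.
Finally, the integer polynomial consistent with all of this is the stated p.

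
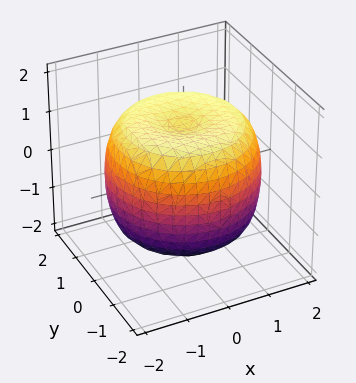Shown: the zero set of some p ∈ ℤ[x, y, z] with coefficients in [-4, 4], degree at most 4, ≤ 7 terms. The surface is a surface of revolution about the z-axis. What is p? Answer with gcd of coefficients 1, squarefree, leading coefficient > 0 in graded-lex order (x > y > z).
x^4 + 2*x^2*y^2 + y^4 - 2*x^2 - 2*y^2 + 2*z^2 - 3

Degree: no degree-3 surface has this shape, so deg p = 4.
Symmetry: the z-axis is an axis of rotation, so x and y enter only as x² + y².
Observable constraints: a circular section at z = -1 has radius between 1 and 2.
These observations pin down the coefficients.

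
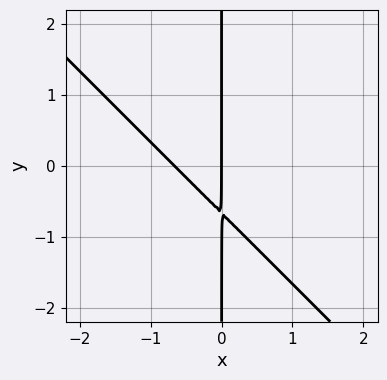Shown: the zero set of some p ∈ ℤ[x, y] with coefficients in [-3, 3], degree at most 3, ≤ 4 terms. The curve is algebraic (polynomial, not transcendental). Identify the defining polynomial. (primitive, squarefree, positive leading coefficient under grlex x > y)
1. deg p = 2. The shape is more complex than any degree-1 curve.
2. Observable constraints: it meets the x-axis at x = 0 (among the integer gridlines); the visible y-axis segment lies entirely on the curve.
3. Matching integer coefficients to the picture gives p.

3*x^2 + 3*x*y + 2*x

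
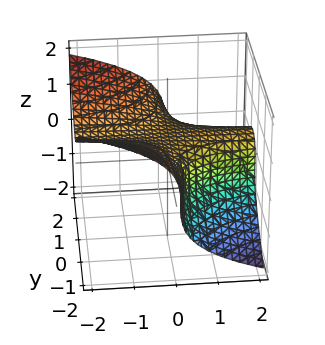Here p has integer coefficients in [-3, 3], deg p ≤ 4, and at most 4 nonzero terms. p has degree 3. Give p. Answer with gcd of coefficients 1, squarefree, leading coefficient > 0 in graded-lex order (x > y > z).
2*x*y^2 + 3*z^3 - 1

(a) The degree is 3 — a generic line meets the surface in up to 3 points.
(b) Observable constraints: no y-intercept at any integer in the box; it misses every integer gridline on the x-axis.
(c) Solving for integer coefficients yields p as stated.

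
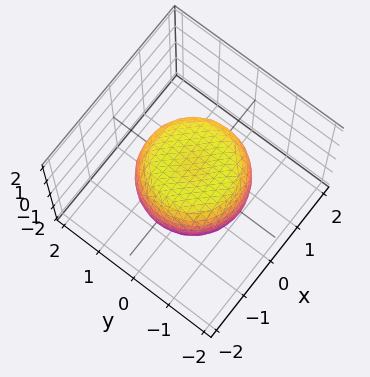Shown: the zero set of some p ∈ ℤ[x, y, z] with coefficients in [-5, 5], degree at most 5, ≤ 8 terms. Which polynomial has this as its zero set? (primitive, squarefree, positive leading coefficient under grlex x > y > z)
(a) The degree is 4 — a generic line meets the surface in up to 4 points.
(b) Symmetries: rotational symmetry about the z-axis ⇒ p depends on x, y only through x² + y².
(c) Reading off the gridlines: a circular section at z = 0 has radius between 1 and 2.
(d) The integer polynomial consistent with all of this is the stated p.

2*x^4 + 4*x^2*y^2 + 2*y^4 - 2*x^2 - 2*y^2 + 3*z^2 - 2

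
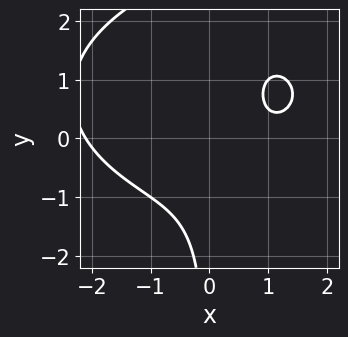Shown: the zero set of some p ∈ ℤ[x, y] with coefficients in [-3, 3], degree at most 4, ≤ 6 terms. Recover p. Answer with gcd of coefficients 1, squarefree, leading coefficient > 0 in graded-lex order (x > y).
x^3 + 2*x*y^2 - 3*x*y - 3*x + 3

deg p = 3. No degree-2 curve has this shape.
Observable constraints: it misses every integer gridline on the y-axis; it misses every integer gridline on the x-axis.
Fitting integer coefficients to these (and the overall shape) gives p.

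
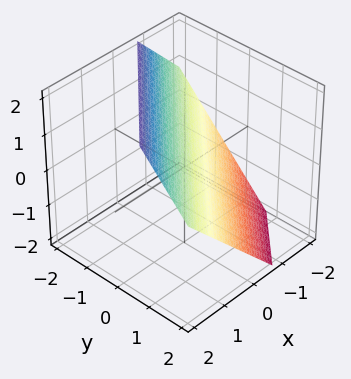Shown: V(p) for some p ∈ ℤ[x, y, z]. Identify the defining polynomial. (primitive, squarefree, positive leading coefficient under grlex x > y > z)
3*x - 3*y - 3*z + 2

(a) deg p = 1.
(b) The integer polynomial consistent with all of this is the stated p.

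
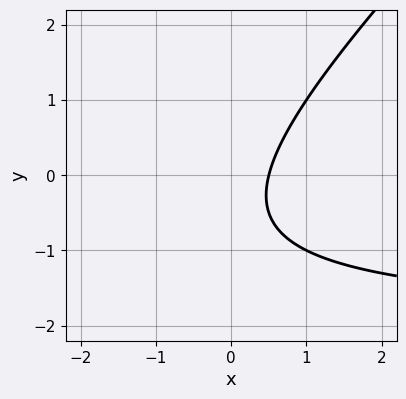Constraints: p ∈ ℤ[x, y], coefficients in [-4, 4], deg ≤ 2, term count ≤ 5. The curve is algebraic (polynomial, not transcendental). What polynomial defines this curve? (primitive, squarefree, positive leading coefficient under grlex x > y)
x*y - y^2 + 2*x - y - 1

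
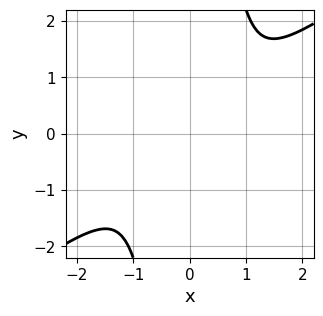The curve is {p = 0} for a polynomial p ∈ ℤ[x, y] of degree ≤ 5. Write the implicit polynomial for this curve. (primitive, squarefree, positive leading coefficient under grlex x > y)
First, deg p = 4. No degree-3 curve has this shape.
Finally, the integer polynomial consistent with all of this is the stated p.

x^4 - x^2*y^2 - x*y^3 + 3*y^2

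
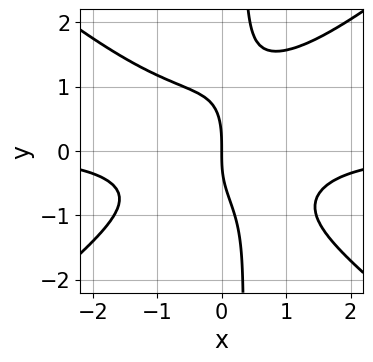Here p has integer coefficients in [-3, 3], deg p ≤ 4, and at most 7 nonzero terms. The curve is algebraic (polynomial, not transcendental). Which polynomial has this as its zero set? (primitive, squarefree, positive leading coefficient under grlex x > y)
(a) deg p = 4. The shape is more complex than any degree-3 curve.
(b) Checking where it meets the axes: it crosses the y-axis at the gridline y = 0; one x-axis crossing is at x = 0.
(c) Matching integer coefficients to the picture gives p.

2*x^3*y - 3*x*y^3 + y^3 + x*y + 3*x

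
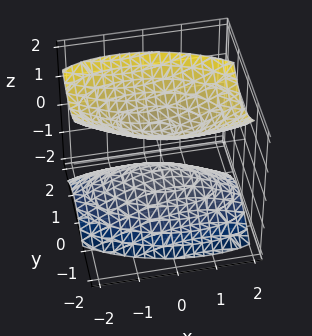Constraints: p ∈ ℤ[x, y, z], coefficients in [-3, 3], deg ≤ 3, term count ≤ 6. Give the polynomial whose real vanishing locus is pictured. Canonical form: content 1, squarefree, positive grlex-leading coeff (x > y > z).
x^2 + x*y + 3*y^2 - 2*z^2 + 1

1. I count 2 distinct pieces. They look like related sheets of one shape, so recover p as a whole.
2. deg p = 2. A generic line meets the surface in up to 2 points.
3. Reading off the gridlines: it misses every integer gridline on the y-axis; the surface avoids every integer x-axis point in the box.
4. Matching integer coefficients to the picture gives p.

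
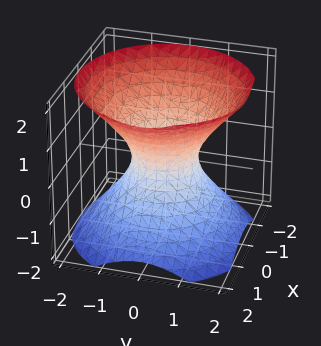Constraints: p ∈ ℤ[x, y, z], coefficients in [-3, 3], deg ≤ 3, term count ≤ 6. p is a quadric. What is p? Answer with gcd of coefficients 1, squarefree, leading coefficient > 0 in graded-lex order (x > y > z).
(a) The degree is 2 — one connected sheet with a waist; a quadric.
(b) Symmetries: it's symmetric under z → −z, forcing even powers of z; the surface is invariant under rotation about z: p = q(x² + y², z).
(c) From the axis intercepts and sections: a circular section at z = 0 has radius between 0 and 1; no z-intercept at any integer in the box.
(d) Together with the visible shape, these determine p as stated.

3*x^2 + 3*y^2 - 3*z^2 - 2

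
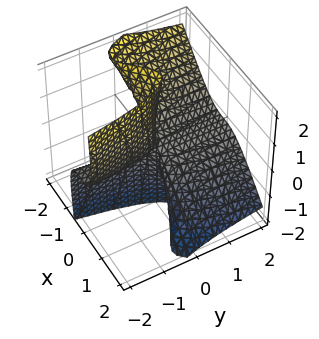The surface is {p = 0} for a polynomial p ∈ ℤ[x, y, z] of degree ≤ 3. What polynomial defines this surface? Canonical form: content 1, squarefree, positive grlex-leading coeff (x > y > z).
2*x^3 + 3*x^2*z + x*z^2 + y*z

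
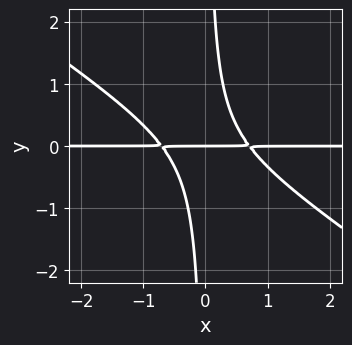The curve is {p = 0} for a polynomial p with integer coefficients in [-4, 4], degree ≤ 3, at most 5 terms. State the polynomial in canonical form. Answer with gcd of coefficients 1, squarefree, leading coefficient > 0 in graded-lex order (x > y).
2*x^2*y + 3*x*y^2 - y

(a) Degree: the shape is more complex than any degree-2 curve, so deg p = 3.
(b) Observable constraints: the visible x-axis segment lies entirely on the curve; it meets the y-axis at y = 0 (among the integer gridlines).
(c) Matching integer coefficients to the picture gives p.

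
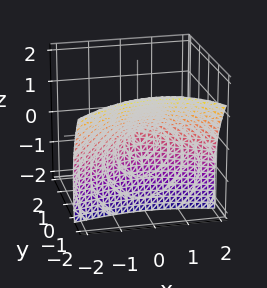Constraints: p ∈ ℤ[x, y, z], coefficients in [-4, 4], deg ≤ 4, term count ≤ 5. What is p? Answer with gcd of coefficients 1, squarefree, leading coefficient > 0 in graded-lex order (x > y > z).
deg p = 3.
From the axis intercepts and sections: it crosses the z-axis at the gridline z = 0; it meets the x-axis at x = 0 (among the integer gridlines); one y-axis crossing is at y = 0.
Assembling these constraints gives the stated polynomial.

3*y^3 + 3*y^2*z + 2*x^2 + 2*z^2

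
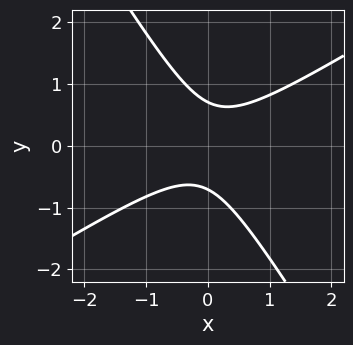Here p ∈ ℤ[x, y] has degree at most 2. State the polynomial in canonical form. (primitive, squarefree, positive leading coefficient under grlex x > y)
2*x^2 - 2*x*y - 2*y^2 + 1

deg p = 2. A generic line meets the curve in up to 2 points.
Reading off the gridlines: the curve avoids every integer x-axis point in the box.
Fitting integer coefficients to these (and the overall shape) gives p.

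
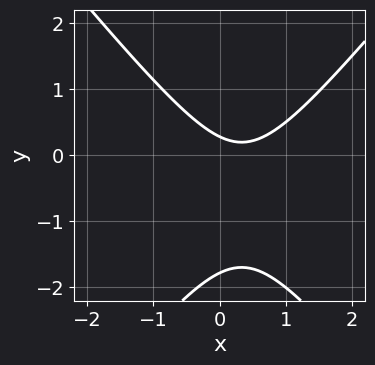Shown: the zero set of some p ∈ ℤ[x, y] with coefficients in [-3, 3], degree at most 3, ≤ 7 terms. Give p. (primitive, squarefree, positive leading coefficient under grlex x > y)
3*x^2 - 2*y^2 - 2*x - 3*y + 1

(a) The degree is 2 — no degree-1 curve has this shape.
(b) From the axis intercepts and sections: the curve avoids every integer x-axis point in the box.
(c) Putting this together gives p.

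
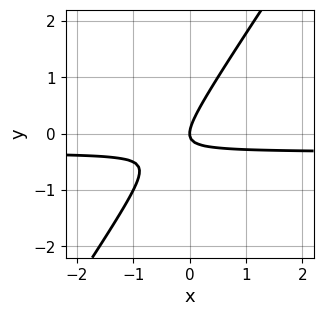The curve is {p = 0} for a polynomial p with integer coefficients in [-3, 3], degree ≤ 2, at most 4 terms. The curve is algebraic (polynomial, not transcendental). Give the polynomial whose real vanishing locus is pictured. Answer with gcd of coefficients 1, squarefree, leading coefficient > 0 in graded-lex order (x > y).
3*x*y - 2*y^2 + x

1. Degree: a generic line meets the curve in up to 2 points, so deg p = 2.
2. From the axis intercepts and sections: it meets the y-axis at y = 0 (among the integer gridlines); it crosses the x-axis at the gridline x = 0.
3. Matching integer coefficients to the picture gives p.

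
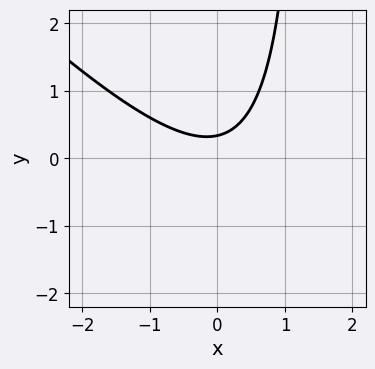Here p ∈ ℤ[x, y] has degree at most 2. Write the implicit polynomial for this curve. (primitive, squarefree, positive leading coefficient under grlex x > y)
2*x^2 + 2*x*y - 3*y + 1

First, deg p = 2. A generic line meets the curve in up to 2 points.
Then, checking where it meets the axes: the curve avoids every integer x-axis point in the box.
Finally, the integer polynomial consistent with all of this is the stated p.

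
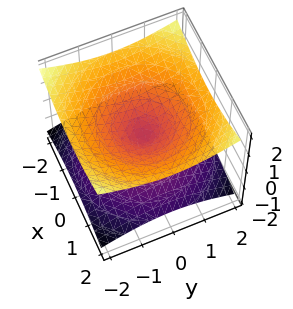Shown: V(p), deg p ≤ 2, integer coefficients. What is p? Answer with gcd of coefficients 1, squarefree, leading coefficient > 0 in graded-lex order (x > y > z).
deg p = 2.
Symmetries: the z ↦ −z reflection is a symmetry, so z appears only in even powers; rotational symmetry about the z-axis ⇒ p depends on x, y only through x² + y².
Reading off the gridlines: it meets the z-axis at z = 0 (among the integer gridlines); it crosses the x-axis at the gridline x = 0; one y-axis crossing is at y = 0; a circular section at z = -1 has radius between 1 and 2.
Matching integer coefficients to the picture gives p.

x^2 + y^2 - 3*z^2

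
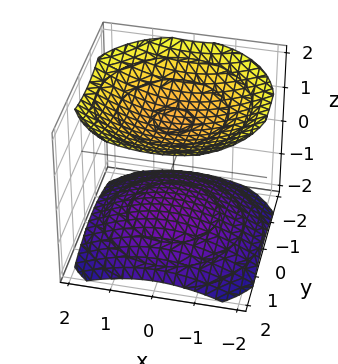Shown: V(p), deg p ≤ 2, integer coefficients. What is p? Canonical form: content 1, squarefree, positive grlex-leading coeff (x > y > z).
1. I count 2 distinct pieces.
2. Degree: two separate bowl-shaped sheets opening away from each other; a quadric, so deg p = 2.
3. Symmetries: the z-axis is an axis of rotation, so x and y enter only as x² + y²; the z ↦ −z reflection is a symmetry, so z appears only in even powers.
4. Against the integer gridlines: no y-intercept at any integer in the box; no x-intercept at any integer in the box.
5. Assembling these constraints gives the stated polynomial.

x^2 + y^2 - 2*z^2 + 3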